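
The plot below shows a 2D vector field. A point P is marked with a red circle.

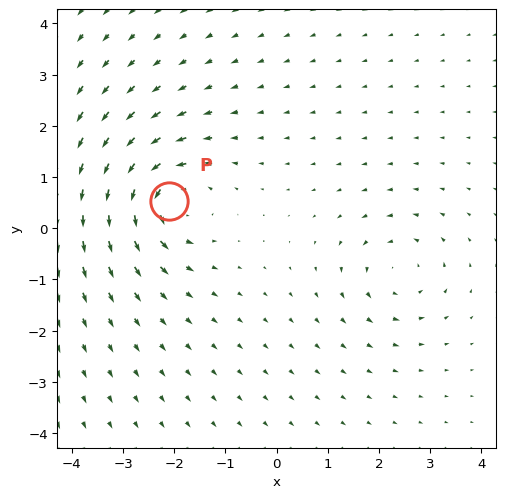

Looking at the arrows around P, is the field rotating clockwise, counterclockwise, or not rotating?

Near P at (-2.1, 0.5) the arrows circulate counterclockwise. The curl (z-component) there is about +6; positive curl means counterclockwise rotation.

counterclockwise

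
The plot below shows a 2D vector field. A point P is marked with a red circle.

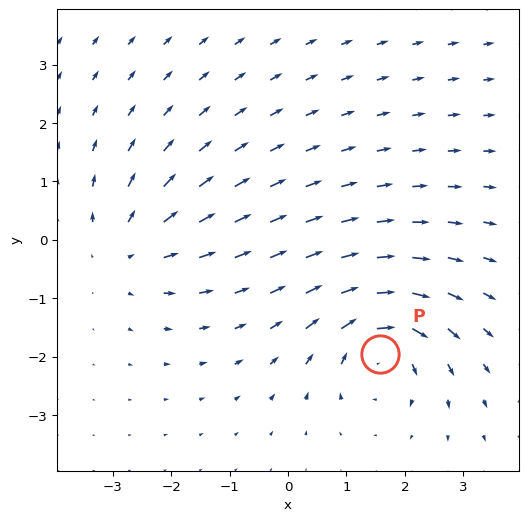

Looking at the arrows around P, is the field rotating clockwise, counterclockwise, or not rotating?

Near P at (1.6, -2.0) the arrows circulate clockwise. The curl (z-component) there is about -6; negative curl means clockwise rotation.

clockwise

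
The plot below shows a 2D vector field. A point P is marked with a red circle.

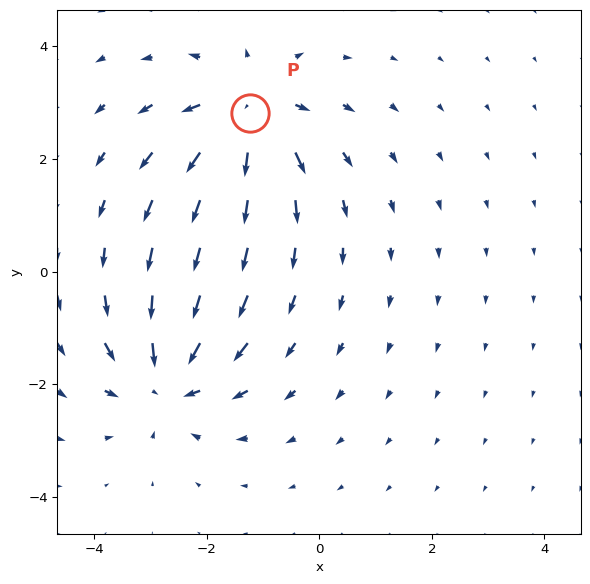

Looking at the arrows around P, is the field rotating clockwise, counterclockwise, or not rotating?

Near P at (-1.2, 2.8) the arrows show no circulation. The curl there is ≈0.

not rotating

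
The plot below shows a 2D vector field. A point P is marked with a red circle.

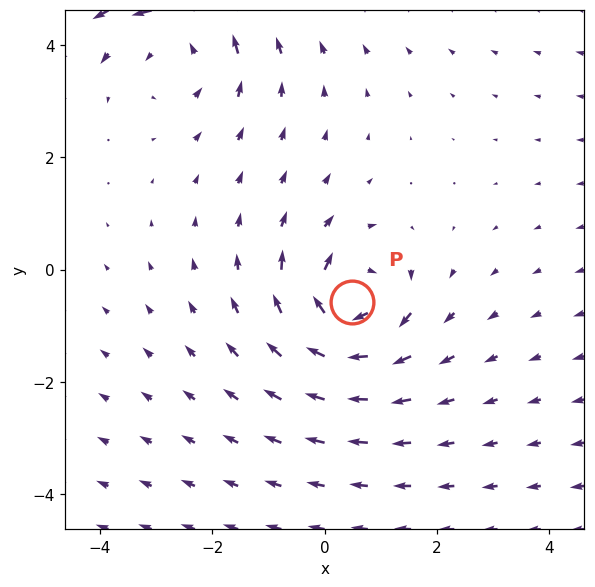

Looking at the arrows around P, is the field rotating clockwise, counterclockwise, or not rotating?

Near P at (0.5, -0.6) the arrows circulate clockwise. The curl (z-component) there is about -4; negative curl means clockwise rotation.

clockwise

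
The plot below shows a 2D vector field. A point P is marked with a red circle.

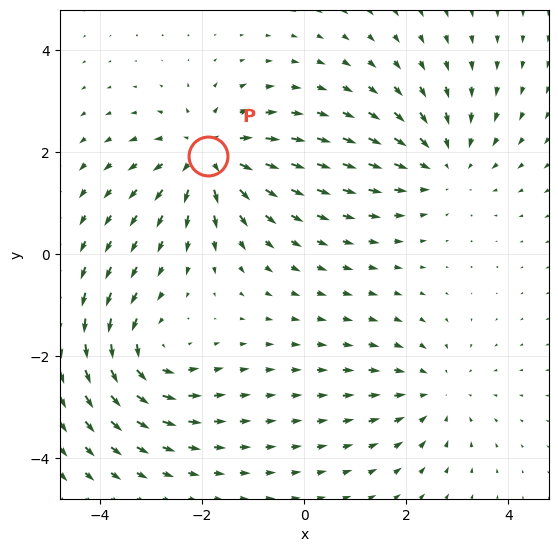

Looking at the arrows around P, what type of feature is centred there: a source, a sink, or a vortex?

At P (-1.9, 1.9) the arrows spread outward. Divergence about +5, curl ≈0 — positive divergence with near-zero curl is a source.

source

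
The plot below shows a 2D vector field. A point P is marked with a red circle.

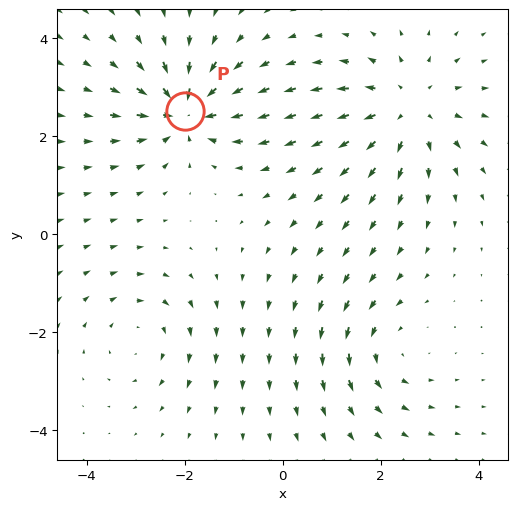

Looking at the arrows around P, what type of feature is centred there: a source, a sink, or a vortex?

sink

At P (-2.0, 2.5) the arrows converge inward. Divergence about -4, curl ≈0 — negative divergence with near-zero curl is a sink.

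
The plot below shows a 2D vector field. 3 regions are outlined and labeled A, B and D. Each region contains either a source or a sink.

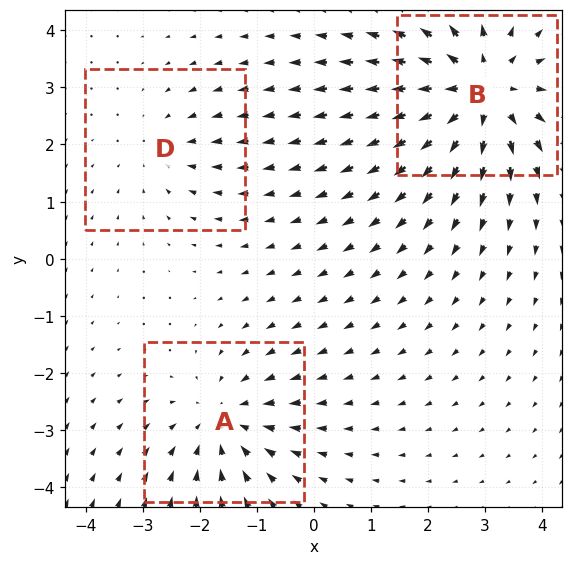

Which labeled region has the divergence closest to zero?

D

Divergence at each region's feature centre — A: about -3, B: about +4, D: about -2. Region D is closest to zero.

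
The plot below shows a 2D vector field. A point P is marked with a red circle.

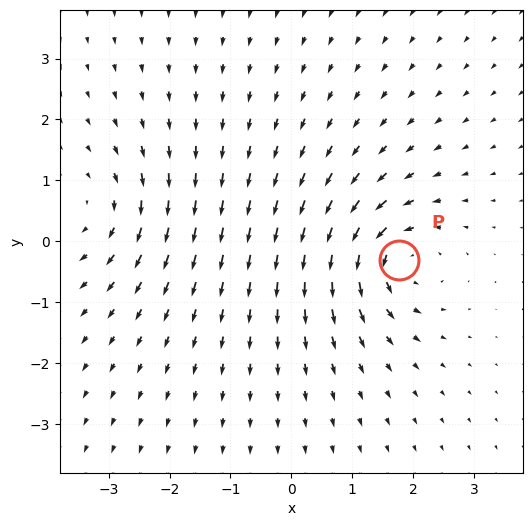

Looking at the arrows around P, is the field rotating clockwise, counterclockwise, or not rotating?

Near P at (1.8, -0.3) the arrows circulate counterclockwise. The curl (z-component) there is about +5; positive curl means counterclockwise rotation.

counterclockwise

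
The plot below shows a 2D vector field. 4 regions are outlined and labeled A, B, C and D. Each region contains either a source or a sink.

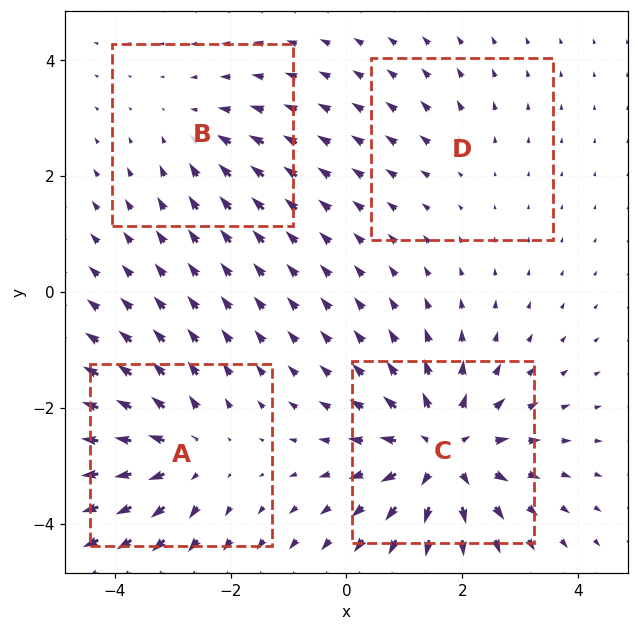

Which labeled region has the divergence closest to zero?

Divergence at each region's feature centre — A: about +5, B: about -3, C: about +7, D: about +2. Region D is closest to zero.

D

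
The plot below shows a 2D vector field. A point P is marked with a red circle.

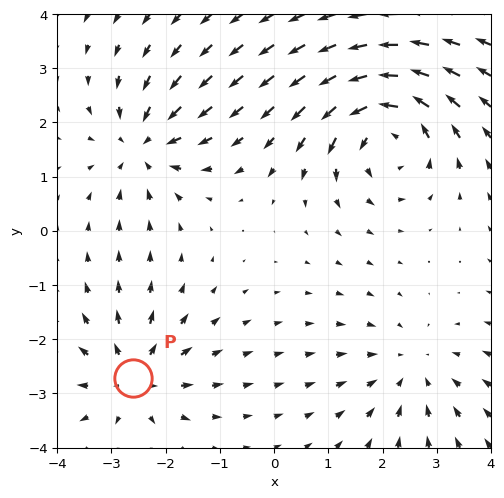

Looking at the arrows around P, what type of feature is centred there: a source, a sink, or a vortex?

At P (-2.6, -2.7) the arrows spread outward. Divergence about +4, curl ≈0 — positive divergence with near-zero curl is a source.

source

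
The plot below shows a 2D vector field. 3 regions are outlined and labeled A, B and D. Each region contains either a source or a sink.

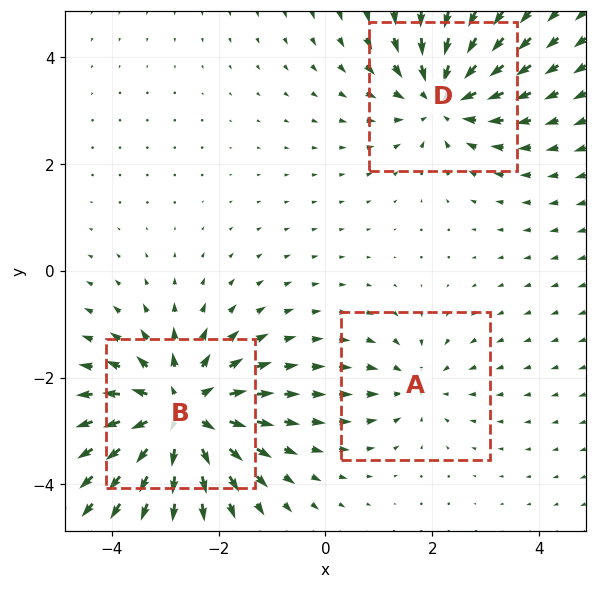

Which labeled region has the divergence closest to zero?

A

Divergence at each region's feature centre — A: about -2, B: about +5, D: about -4. Region A is closest to zero.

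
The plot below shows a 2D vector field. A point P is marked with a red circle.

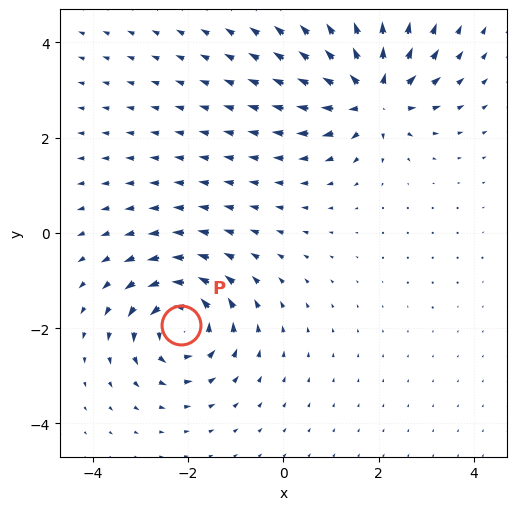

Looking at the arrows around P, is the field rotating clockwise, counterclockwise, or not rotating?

Near P at (-2.1, -1.9) the arrows circulate counterclockwise. The curl (z-component) there is about +5; positive curl means counterclockwise rotation.

counterclockwise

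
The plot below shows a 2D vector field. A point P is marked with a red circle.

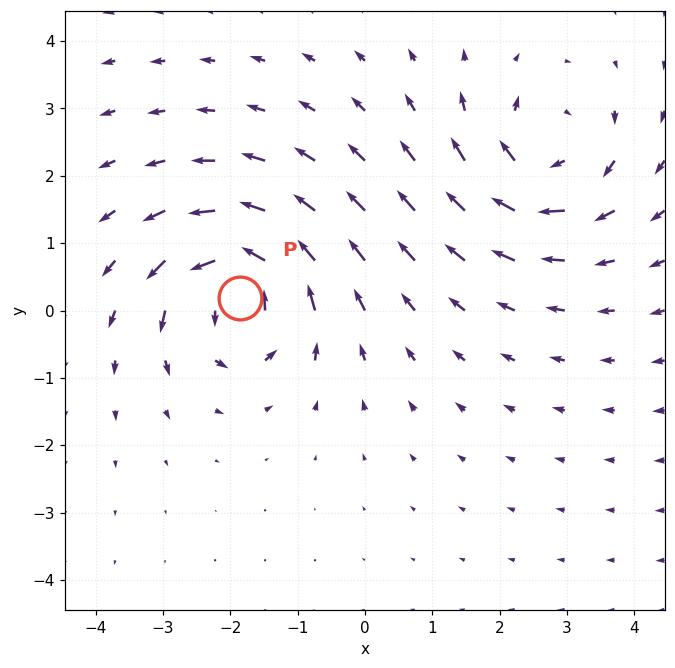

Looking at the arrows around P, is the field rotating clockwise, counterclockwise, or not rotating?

Near P at (-1.9, 0.2) the arrows circulate counterclockwise. The curl (z-component) there is about +7; positive curl means counterclockwise rotation.

counterclockwise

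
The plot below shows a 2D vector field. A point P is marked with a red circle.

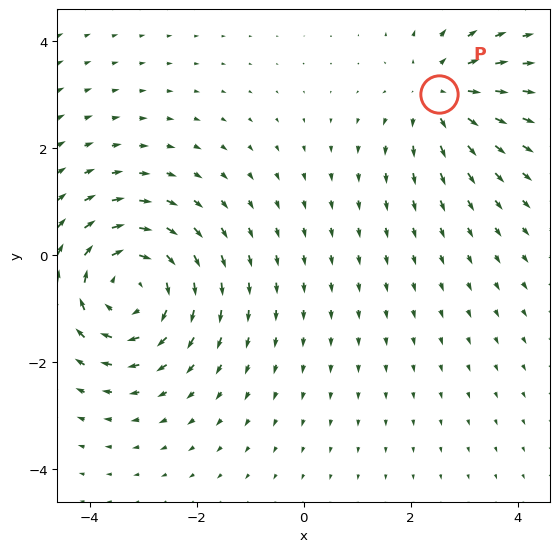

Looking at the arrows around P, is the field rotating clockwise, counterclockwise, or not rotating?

Near P at (2.5, 3.0) the arrows show no circulation. The curl there is ≈0.

not rotating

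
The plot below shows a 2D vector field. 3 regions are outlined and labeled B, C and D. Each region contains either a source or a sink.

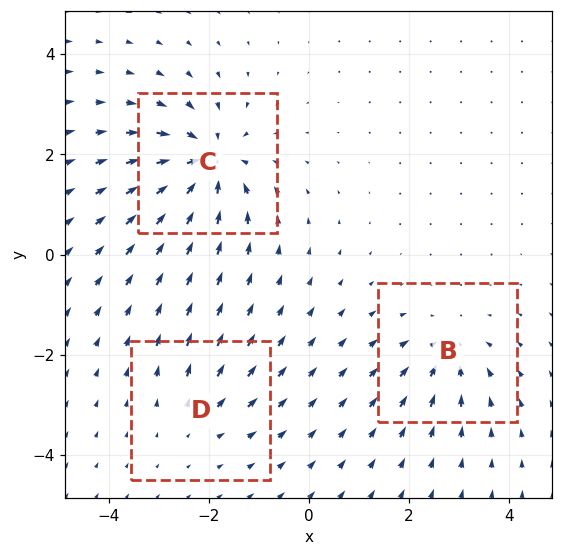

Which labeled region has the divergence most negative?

C

Divergence at each region's feature centre — B: about -4, C: about -6, D: about +2. Region C is most negative.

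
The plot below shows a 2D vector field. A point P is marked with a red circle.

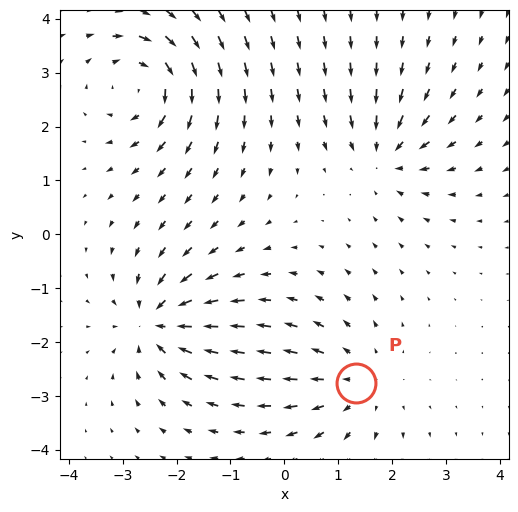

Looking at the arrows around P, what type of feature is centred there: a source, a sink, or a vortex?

At P (1.3, -2.8) the arrows spread outward. Divergence about +3, curl ≈0 — positive divergence with near-zero curl is a source.

source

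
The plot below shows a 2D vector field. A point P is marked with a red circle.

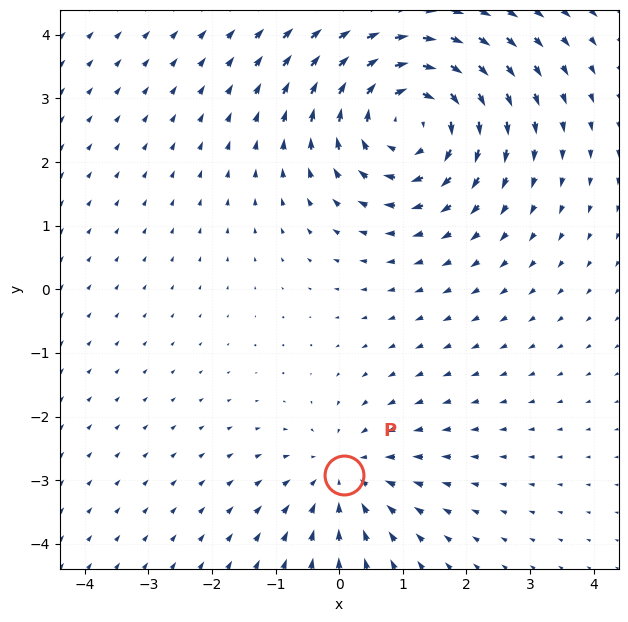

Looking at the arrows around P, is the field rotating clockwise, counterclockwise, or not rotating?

not rotating

Near P at (0.1, -2.9) the arrows show no circulation. The curl there is ≈0.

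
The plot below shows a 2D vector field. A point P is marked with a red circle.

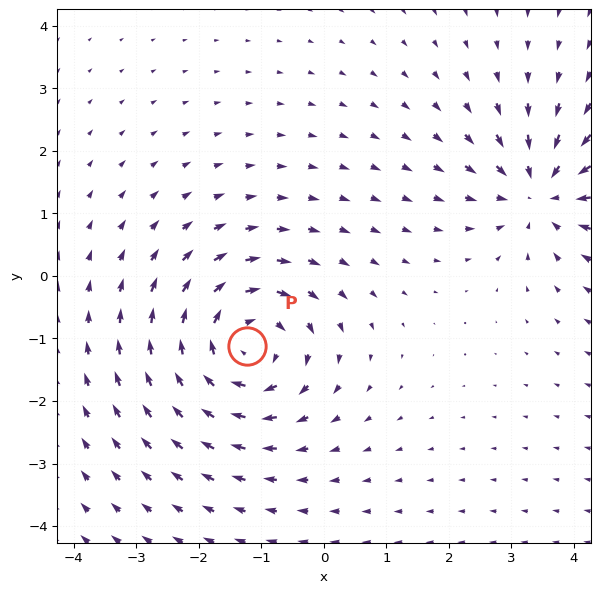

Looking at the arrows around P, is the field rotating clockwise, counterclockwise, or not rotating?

Near P at (-1.2, -1.1) the arrows circulate clockwise. The curl (z-component) there is about -4; negative curl means clockwise rotation.

clockwise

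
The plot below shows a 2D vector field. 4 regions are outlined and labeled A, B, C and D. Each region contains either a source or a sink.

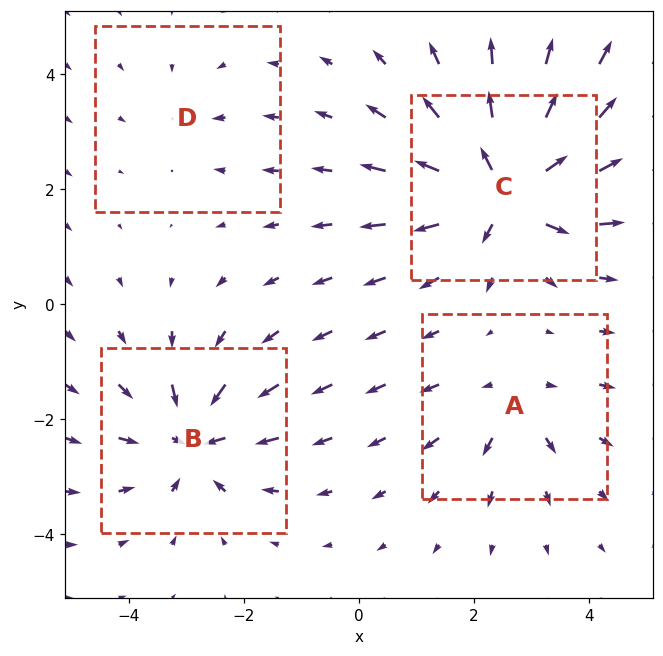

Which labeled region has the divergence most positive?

Divergence at each region's feature centre — A: about +4, B: about -6, C: about +8, D: about -2. Region C is most positive.

C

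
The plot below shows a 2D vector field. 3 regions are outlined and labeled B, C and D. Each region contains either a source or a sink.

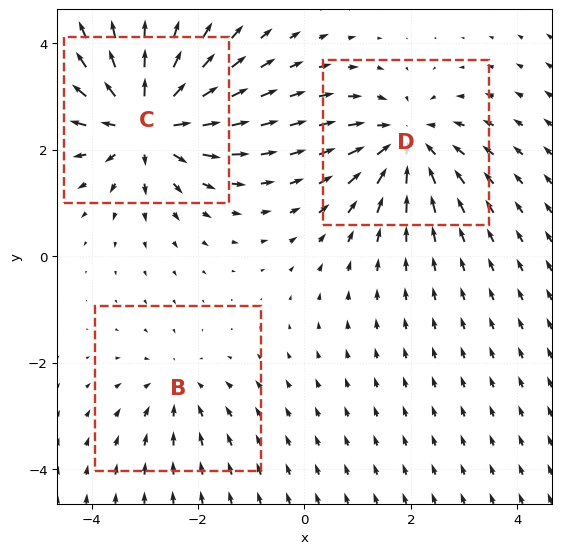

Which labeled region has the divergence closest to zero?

Divergence at each region's feature centre — B: about -2, C: about +5, D: about -4. Region B is closest to zero.

B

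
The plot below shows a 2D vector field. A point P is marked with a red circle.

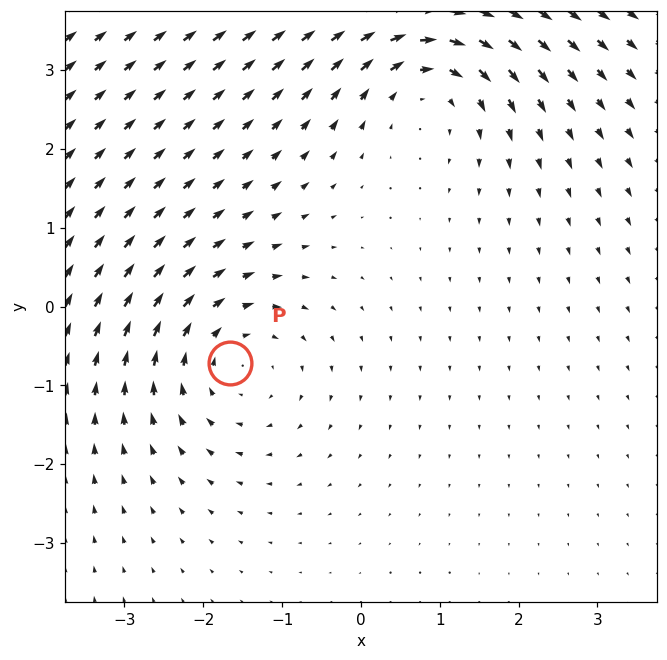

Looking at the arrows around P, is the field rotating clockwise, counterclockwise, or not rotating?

clockwise

Near P at (-1.7, -0.7) the arrows circulate clockwise. The curl (z-component) there is about -2; negative curl means clockwise rotation.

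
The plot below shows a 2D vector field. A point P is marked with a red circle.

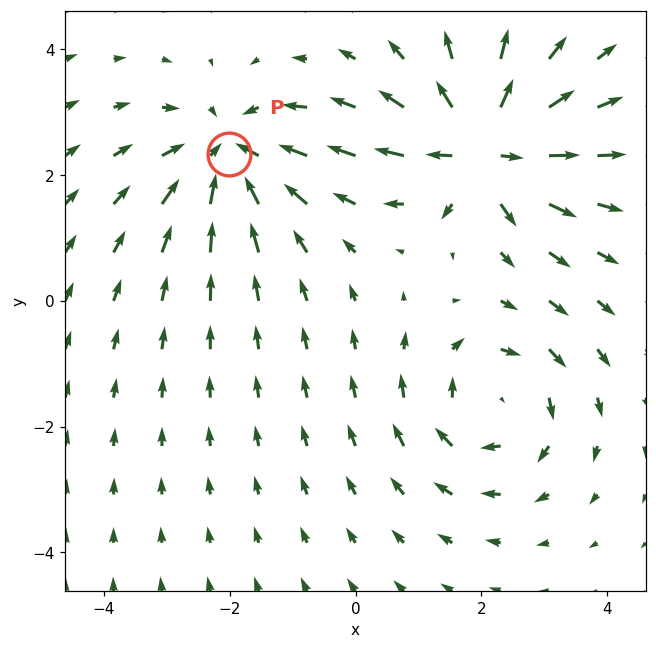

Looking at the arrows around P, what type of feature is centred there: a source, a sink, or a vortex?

At P (-2.0, 2.3) the arrows converge inward. Divergence about -4, curl ≈0 — negative divergence with near-zero curl is a sink.

sink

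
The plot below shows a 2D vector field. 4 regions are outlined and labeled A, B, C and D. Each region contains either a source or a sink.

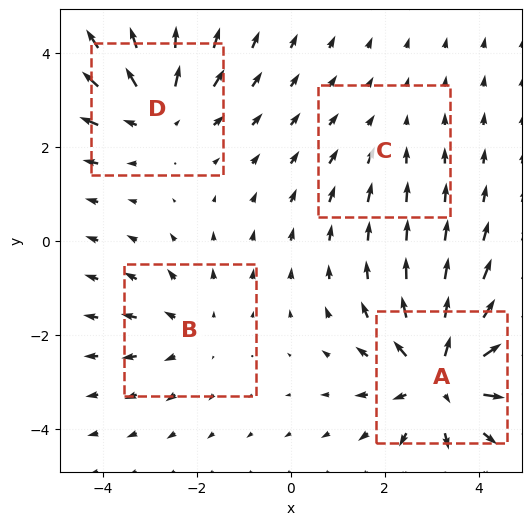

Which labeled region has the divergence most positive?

A

Divergence at each region's feature centre — A: about +6, B: about +3, C: about -2, D: about +4. Region A is most positive.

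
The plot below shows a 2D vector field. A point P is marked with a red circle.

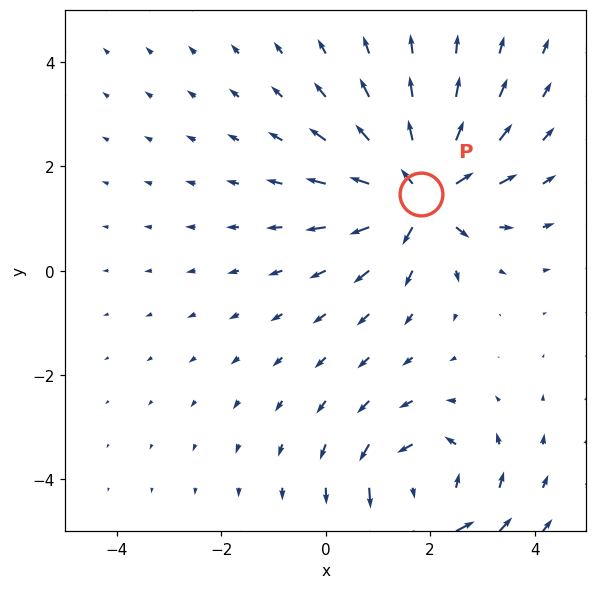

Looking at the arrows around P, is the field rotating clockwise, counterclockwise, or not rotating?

Near P at (1.8, 1.5) the arrows show no circulation. The curl there is ≈0.

not rotating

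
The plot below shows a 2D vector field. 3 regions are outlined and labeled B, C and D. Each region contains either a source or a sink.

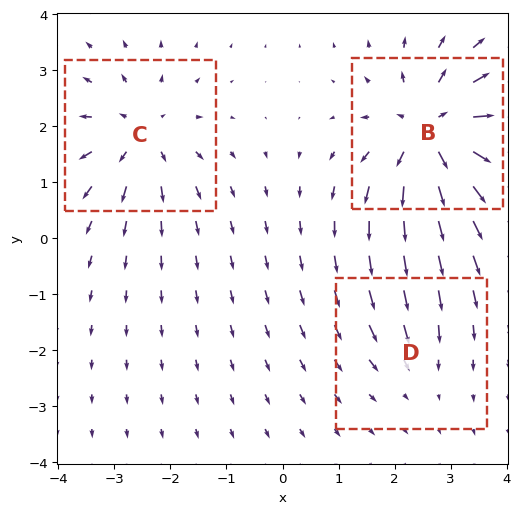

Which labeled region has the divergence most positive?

Divergence at each region's feature centre — B: about +6, C: about +4, D: about -2. Region B is most positive.

B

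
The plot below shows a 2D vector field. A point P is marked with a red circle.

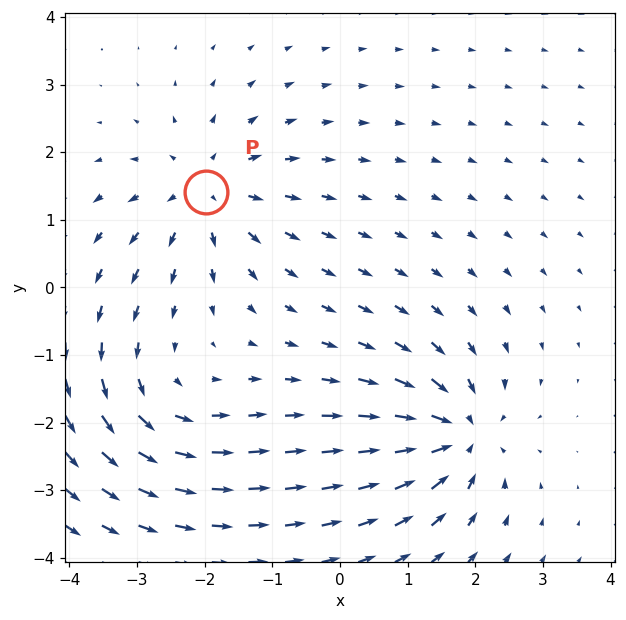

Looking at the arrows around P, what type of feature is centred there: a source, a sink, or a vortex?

source

At P (-2.0, 1.4) the arrows spread outward. Divergence about +5, curl ≈0 — positive divergence with near-zero curl is a source.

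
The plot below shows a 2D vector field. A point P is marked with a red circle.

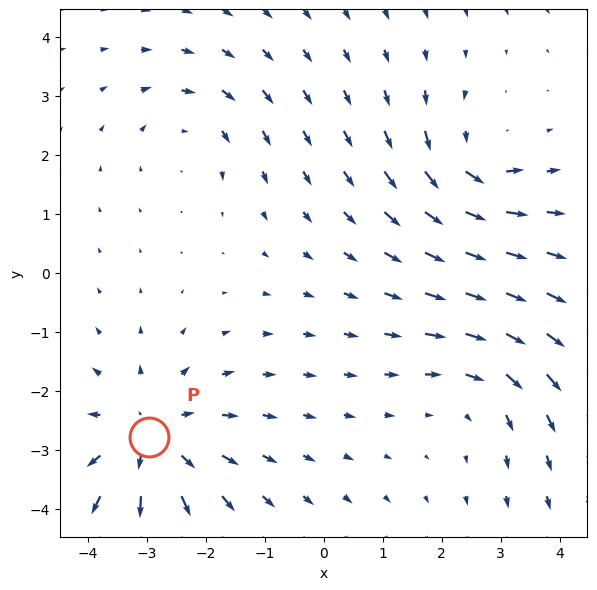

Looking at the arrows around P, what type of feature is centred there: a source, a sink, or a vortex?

At P (-3.0, -2.8) the arrows spread outward. Divergence about +4, curl ≈0 — positive divergence with near-zero curl is a source.

source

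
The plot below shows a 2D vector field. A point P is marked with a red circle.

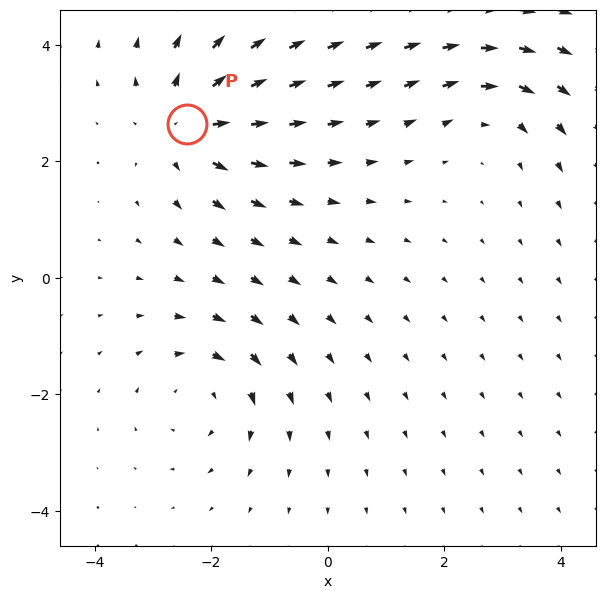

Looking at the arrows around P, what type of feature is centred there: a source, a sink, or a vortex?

source

At P (-2.4, 2.6) the arrows spread outward. Divergence about +4, curl ≈0 — positive divergence with near-zero curl is a source.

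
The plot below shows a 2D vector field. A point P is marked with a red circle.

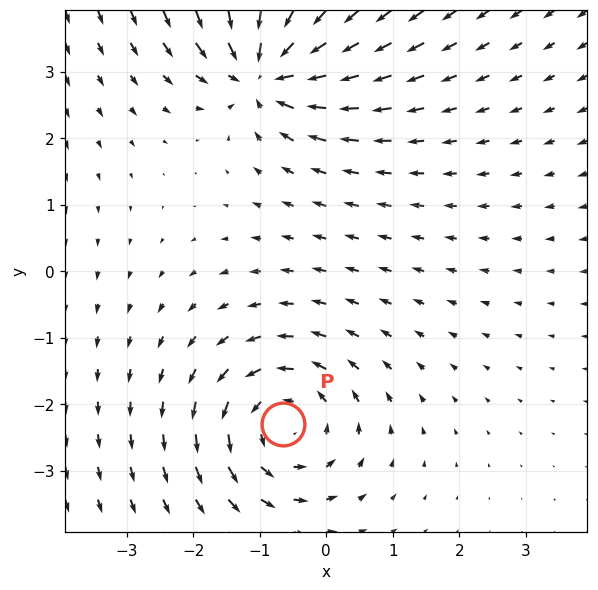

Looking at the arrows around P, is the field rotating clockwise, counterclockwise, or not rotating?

Near P at (-0.7, -2.3) the arrows circulate counterclockwise. The curl (z-component) there is about +3; positive curl means counterclockwise rotation.

counterclockwise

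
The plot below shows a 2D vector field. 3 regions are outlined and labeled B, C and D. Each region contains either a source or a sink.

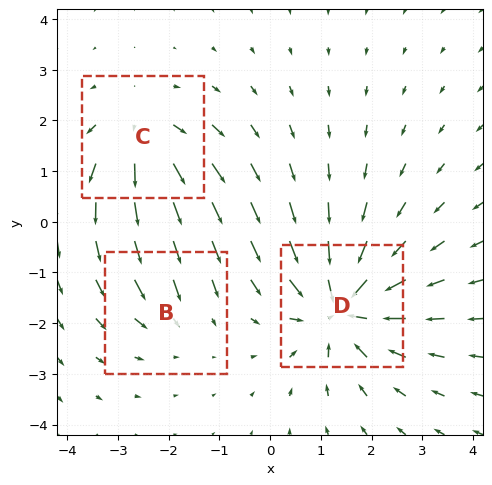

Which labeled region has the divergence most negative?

D

Divergence at each region's feature centre — B: about -2, C: about +4, D: about -5. Region D is most negative.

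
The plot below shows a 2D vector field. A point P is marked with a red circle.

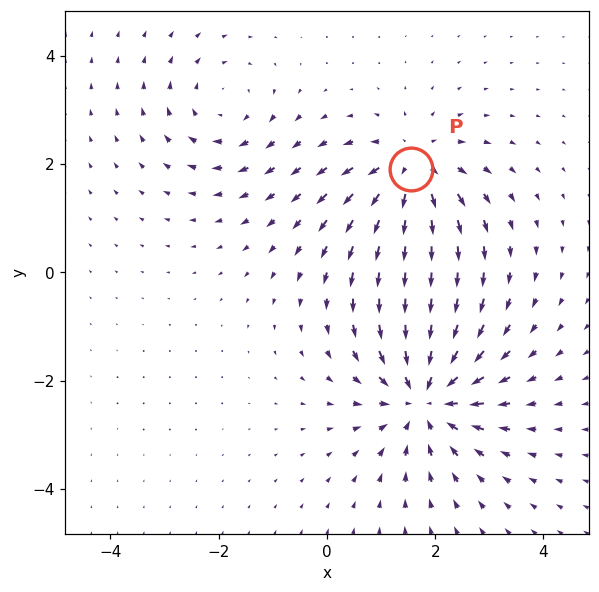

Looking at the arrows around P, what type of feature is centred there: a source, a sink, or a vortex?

At P (1.6, 1.9) the arrows spread outward. Divergence about +5, curl ≈0 — positive divergence with near-zero curl is a source.

source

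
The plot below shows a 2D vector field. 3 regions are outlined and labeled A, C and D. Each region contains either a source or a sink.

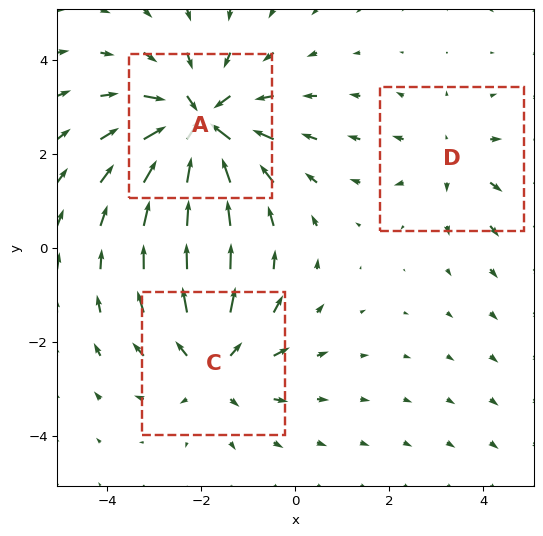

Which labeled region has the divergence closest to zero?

D

Divergence at each region's feature centre — A: about -5, C: about +3, D: about +2. Region D is closest to zero.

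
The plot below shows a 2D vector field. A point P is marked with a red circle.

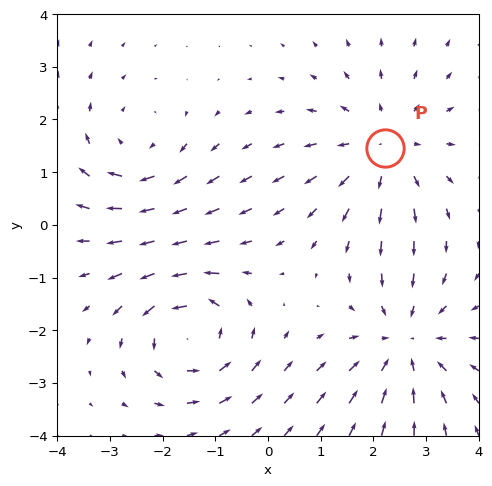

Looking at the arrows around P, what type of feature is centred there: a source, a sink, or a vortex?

At P (2.2, 1.5) the arrows spread outward. Divergence about +3, curl ≈0 — positive divergence with near-zero curl is a source.

source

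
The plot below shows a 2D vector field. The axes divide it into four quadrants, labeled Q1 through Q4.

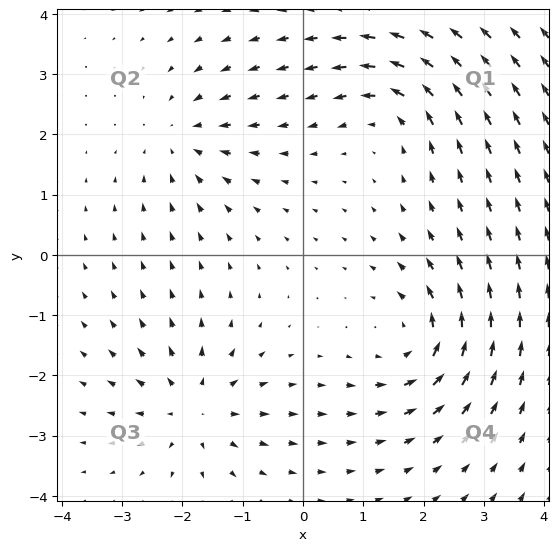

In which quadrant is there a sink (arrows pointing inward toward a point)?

Q2

The sink sits at approximately (-2.0, 1.9), which lies in quadrant Q2. The divergence there is about -3, negative as expected for a sink.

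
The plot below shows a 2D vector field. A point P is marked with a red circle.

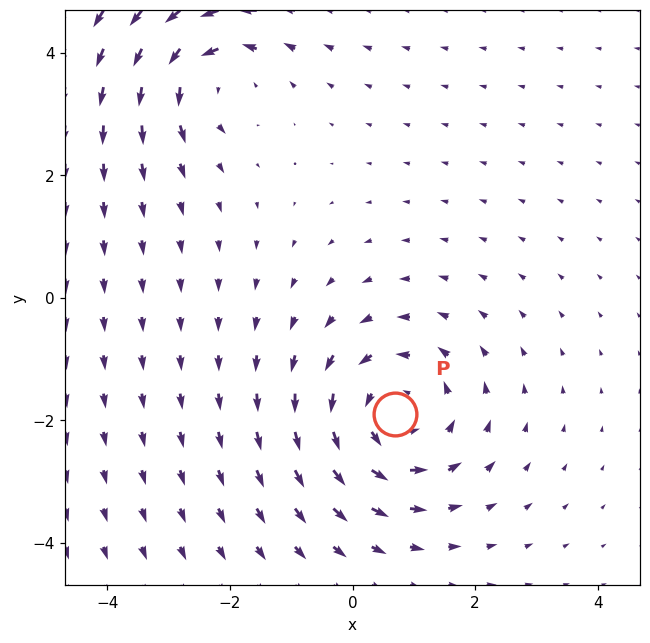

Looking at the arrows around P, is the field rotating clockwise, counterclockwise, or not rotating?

Near P at (0.7, -1.9) the arrows circulate counterclockwise. The curl (z-component) there is about +4; positive curl means counterclockwise rotation.

counterclockwise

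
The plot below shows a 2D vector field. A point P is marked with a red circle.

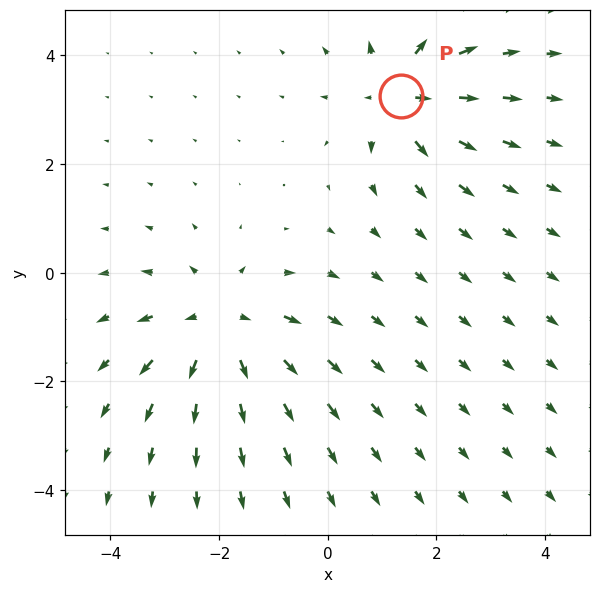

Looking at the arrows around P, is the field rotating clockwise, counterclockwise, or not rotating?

Near P at (1.4, 3.2) the arrows show no circulation. The curl there is ≈0.

not rotating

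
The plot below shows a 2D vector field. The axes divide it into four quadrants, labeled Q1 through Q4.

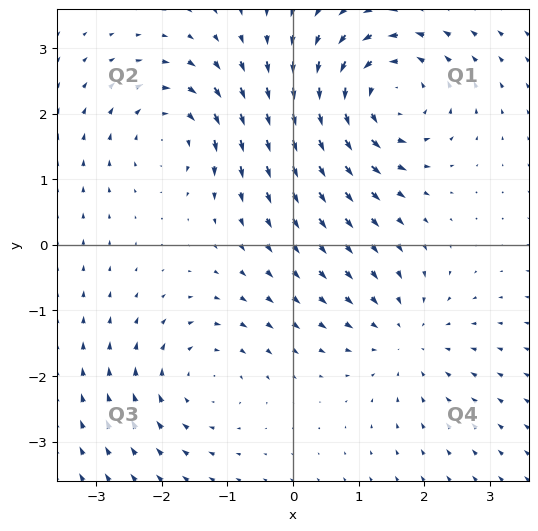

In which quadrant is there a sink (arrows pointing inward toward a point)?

Q4

The sink sits at approximately (1.7, -1.4), which lies in quadrant Q4. The divergence there is about -3, negative as expected for a sink.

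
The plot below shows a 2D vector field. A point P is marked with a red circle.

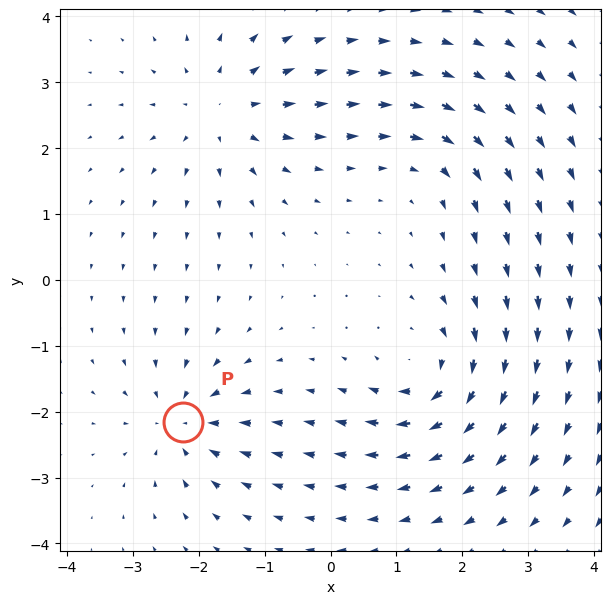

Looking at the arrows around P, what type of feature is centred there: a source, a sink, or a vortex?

sink

At P (-2.2, -2.2) the arrows converge inward. Divergence about -5, curl ≈0 — negative divergence with near-zero curl is a sink.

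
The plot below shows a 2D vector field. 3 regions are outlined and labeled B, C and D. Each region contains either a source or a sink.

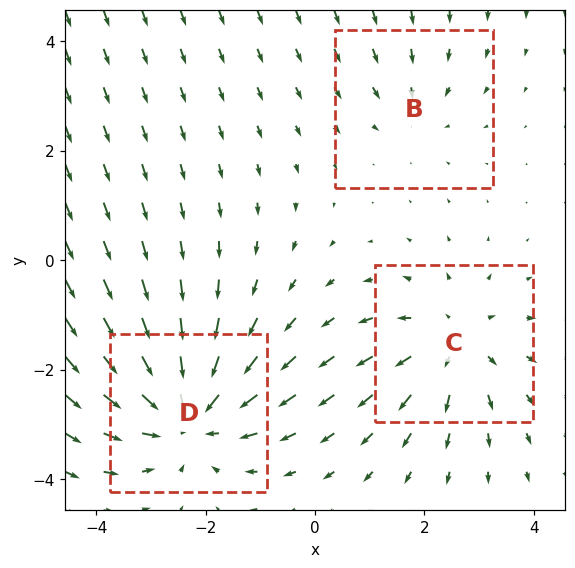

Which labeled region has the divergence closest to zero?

B

Divergence at each region's feature centre — B: about -2, C: about +3, D: about -4. Region B is closest to zero.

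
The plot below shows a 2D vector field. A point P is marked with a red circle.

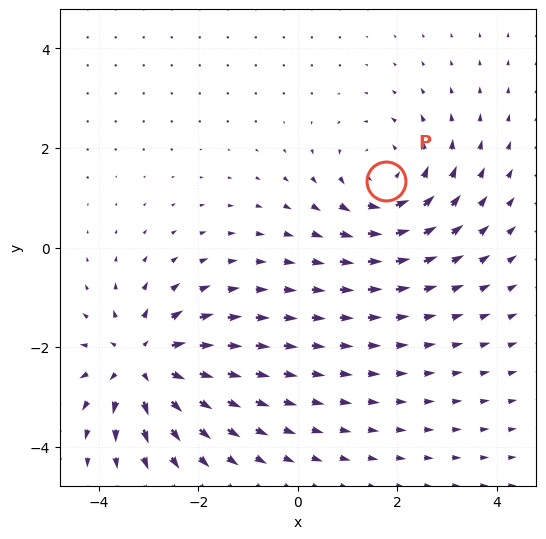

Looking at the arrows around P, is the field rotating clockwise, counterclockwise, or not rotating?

counterclockwise

Near P at (1.8, 1.3) the arrows circulate counterclockwise. The curl (z-component) there is about +4; positive curl means counterclockwise rotation.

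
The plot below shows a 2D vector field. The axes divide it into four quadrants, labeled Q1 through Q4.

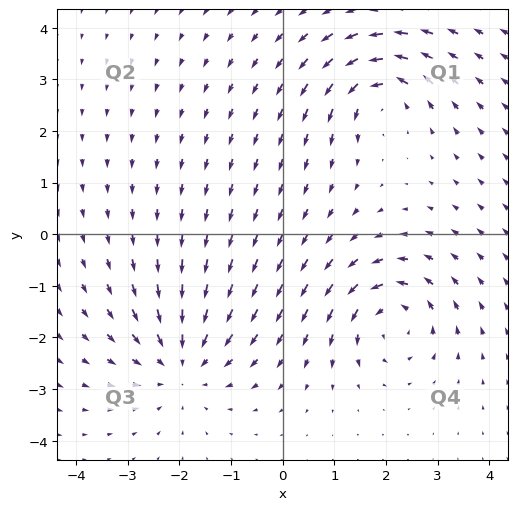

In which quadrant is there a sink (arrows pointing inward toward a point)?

The sink sits at approximately (-2.0, -2.5), which lies in quadrant Q3. The divergence there is about -4, negative as expected for a sink.

Q3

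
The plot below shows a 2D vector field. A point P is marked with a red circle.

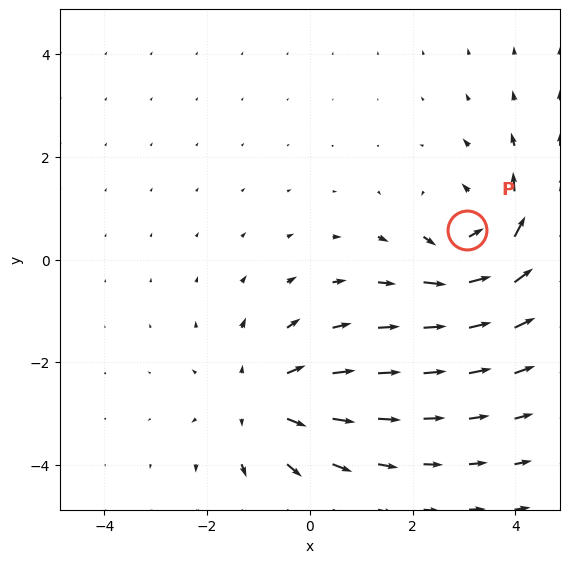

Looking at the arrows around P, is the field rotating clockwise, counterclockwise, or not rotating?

Near P at (3.1, 0.6) the arrows circulate counterclockwise. The curl (z-component) there is about +5; positive curl means counterclockwise rotation.

counterclockwise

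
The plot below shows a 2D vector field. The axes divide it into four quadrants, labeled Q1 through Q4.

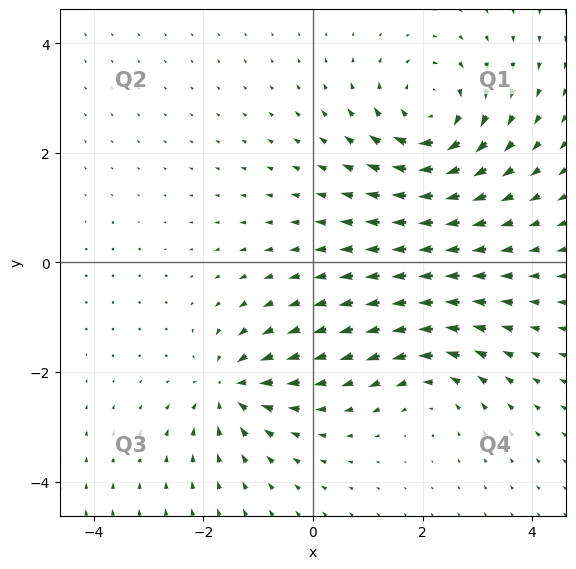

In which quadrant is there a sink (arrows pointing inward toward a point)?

Q3

The sink sits at approximately (-1.5, -2.3), which lies in quadrant Q3. The divergence there is about -5, negative as expected for a sink.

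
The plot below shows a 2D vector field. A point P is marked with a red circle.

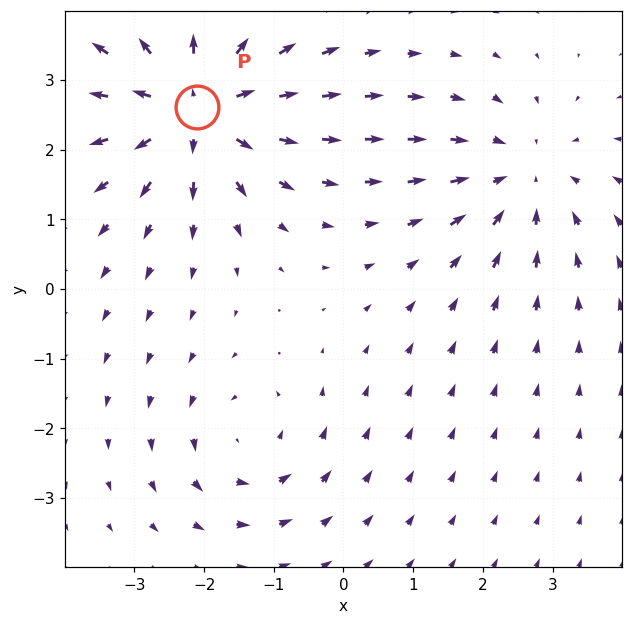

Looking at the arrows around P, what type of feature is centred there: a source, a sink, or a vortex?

source

At P (-2.1, 2.6) the arrows spread outward. Divergence about +5, curl ≈0 — positive divergence with near-zero curl is a source.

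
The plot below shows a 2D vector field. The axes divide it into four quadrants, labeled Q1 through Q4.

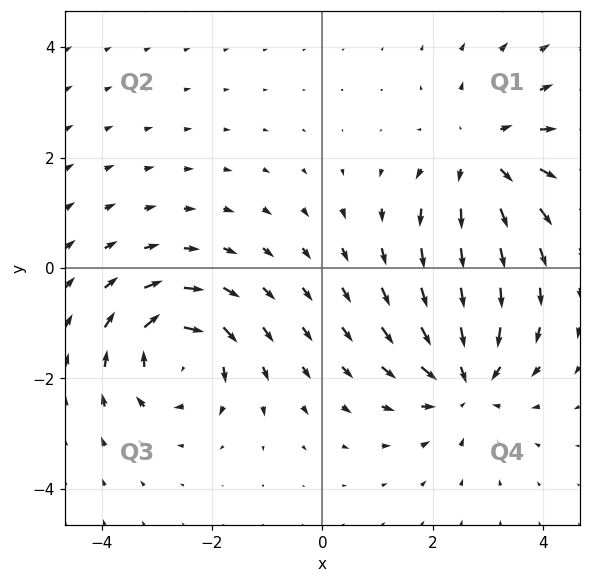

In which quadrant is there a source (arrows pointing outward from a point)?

Q1

The source sits at approximately (2.9, 2.0), which lies in quadrant Q1. The divergence there is about +3, positive as expected for a source.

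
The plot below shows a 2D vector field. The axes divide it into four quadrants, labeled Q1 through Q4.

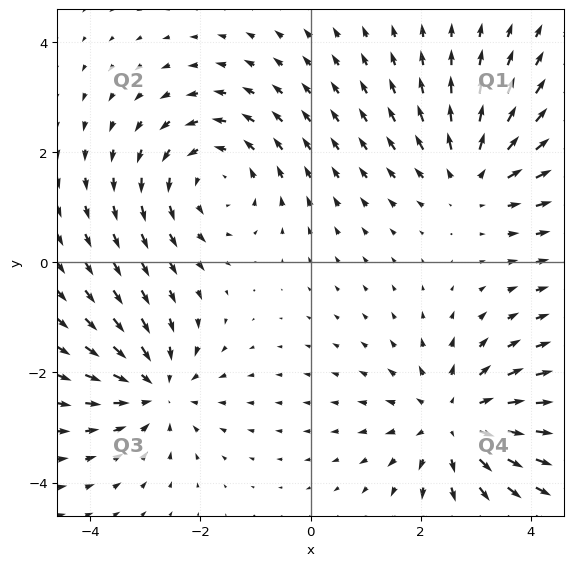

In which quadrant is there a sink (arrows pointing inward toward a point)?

Q3

The sink sits at approximately (-2.8, -2.3), which lies in quadrant Q3. The divergence there is about -3, negative as expected for a sink.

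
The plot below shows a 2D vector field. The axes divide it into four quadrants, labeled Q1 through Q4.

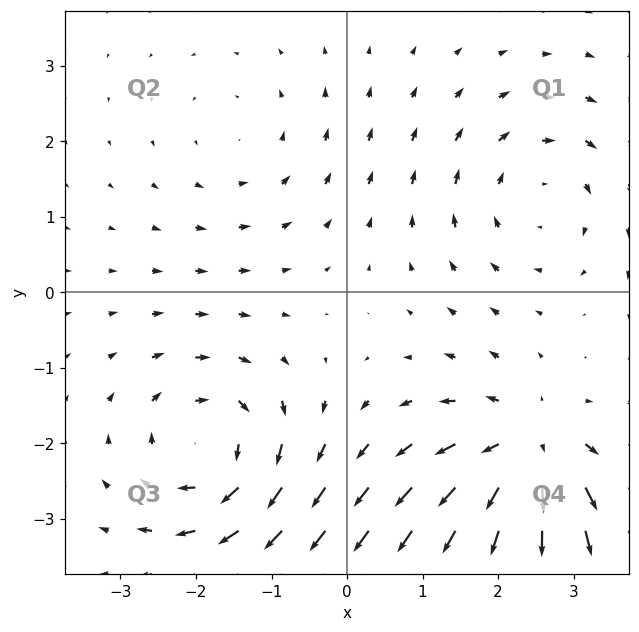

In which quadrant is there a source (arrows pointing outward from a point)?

Q4

The source sits at approximately (2.4, -2.1), which lies in quadrant Q4. The divergence there is about +6, positive as expected for a source.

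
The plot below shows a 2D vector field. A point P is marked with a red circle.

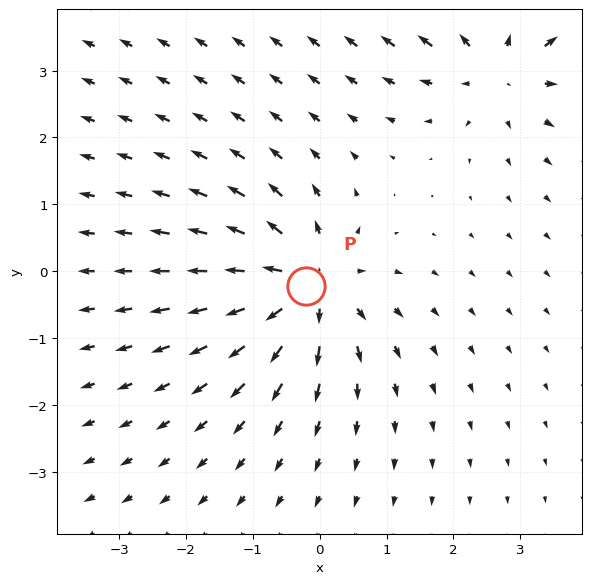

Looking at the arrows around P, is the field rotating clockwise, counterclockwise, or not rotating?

not rotating

Near P at (-0.2, -0.2) the arrows show no circulation. The curl there is ≈0.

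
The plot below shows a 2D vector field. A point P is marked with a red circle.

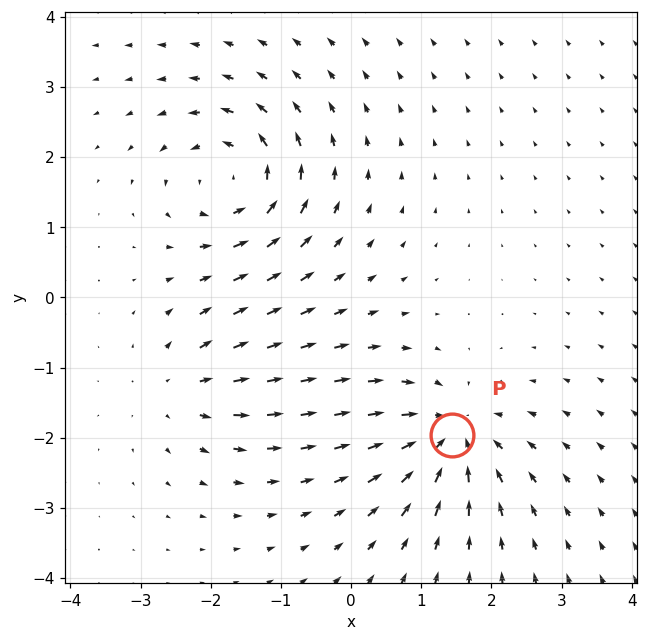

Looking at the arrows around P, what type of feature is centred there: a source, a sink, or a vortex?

sink

At P (1.4, -2.0) the arrows converge inward. Divergence about -6, curl ≈0 — negative divergence with near-zero curl is a sink.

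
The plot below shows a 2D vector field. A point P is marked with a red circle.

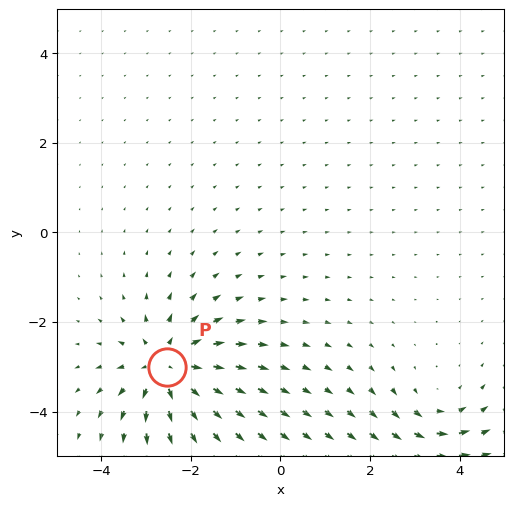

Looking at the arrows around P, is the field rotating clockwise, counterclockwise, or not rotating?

not rotating

Near P at (-2.5, -3.0) the arrows show no circulation. The curl there is ≈0.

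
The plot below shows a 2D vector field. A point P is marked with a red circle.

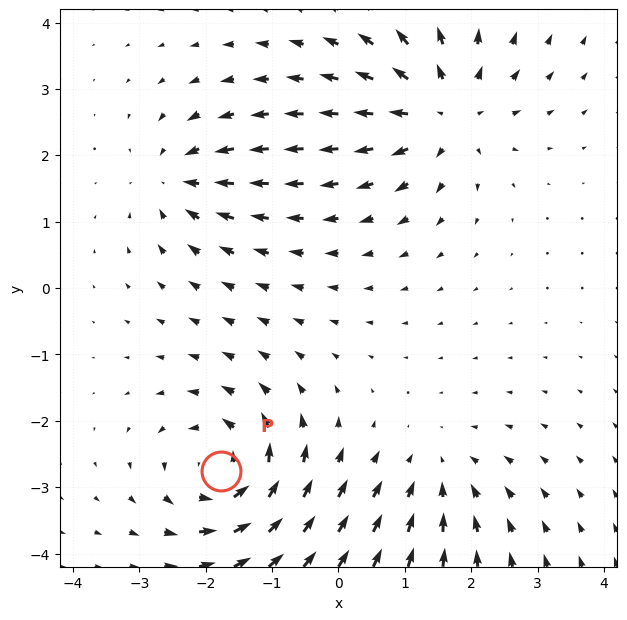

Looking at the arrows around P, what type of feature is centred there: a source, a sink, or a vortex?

At P (-1.8, -2.8) the arrows circulate counterclockwise. Divergence ≈0, curl about +5 — near-zero divergence with nonzero curl is a vortex.

vortex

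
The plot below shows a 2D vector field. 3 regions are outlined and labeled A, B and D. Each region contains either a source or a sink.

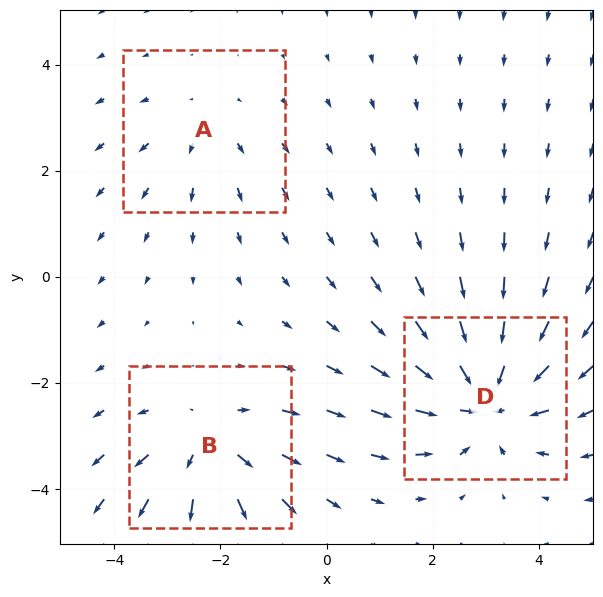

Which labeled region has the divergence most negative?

D

Divergence at each region's feature centre — A: about +2, B: about +3, D: about -4. Region D is most negative.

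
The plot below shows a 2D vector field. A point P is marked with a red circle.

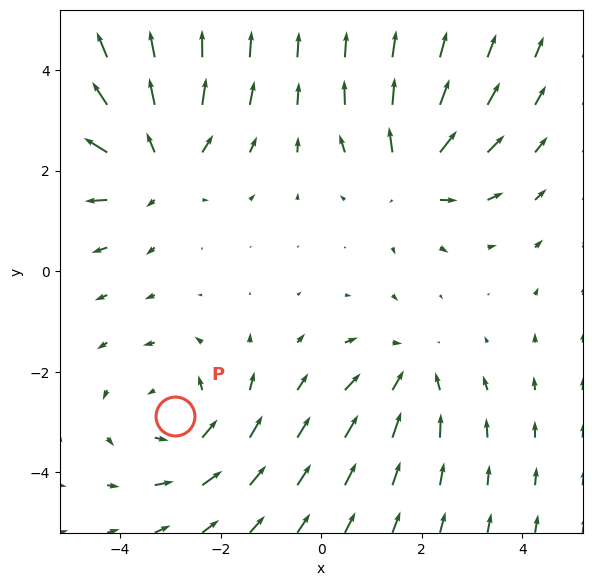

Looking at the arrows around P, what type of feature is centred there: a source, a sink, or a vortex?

vortex

At P (-2.9, -2.9) the arrows circulate counterclockwise. Divergence ≈0, curl about +3 — near-zero divergence with nonzero curl is a vortex.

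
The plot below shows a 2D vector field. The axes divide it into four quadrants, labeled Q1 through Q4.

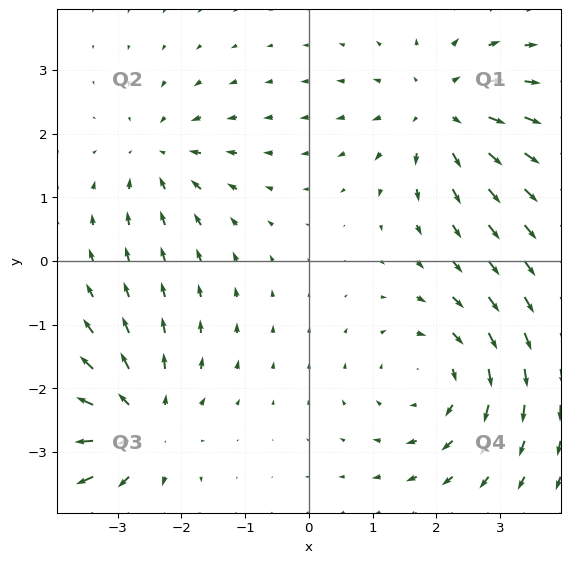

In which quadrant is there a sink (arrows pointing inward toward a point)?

The sink sits at approximately (-2.4, 1.7), which lies in quadrant Q2. The divergence there is about -4, negative as expected for a sink.

Q2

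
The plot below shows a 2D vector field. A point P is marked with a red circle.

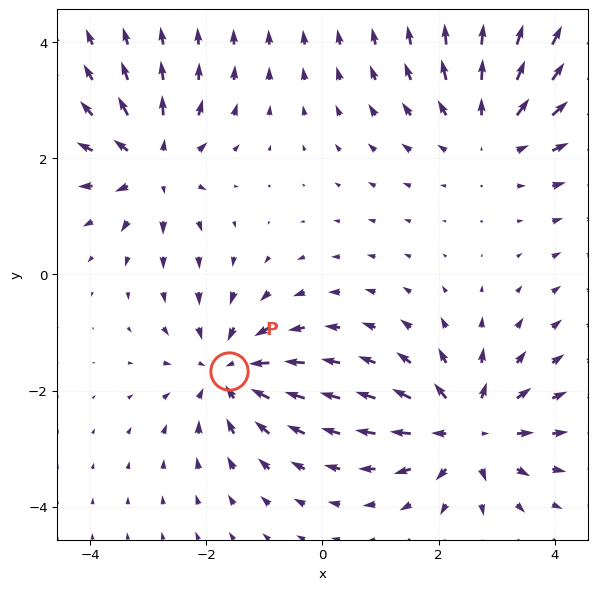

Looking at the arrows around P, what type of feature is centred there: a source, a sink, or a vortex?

At P (-1.6, -1.7) the arrows converge inward. Divergence about -4, curl ≈0 — negative divergence with near-zero curl is a sink.

sink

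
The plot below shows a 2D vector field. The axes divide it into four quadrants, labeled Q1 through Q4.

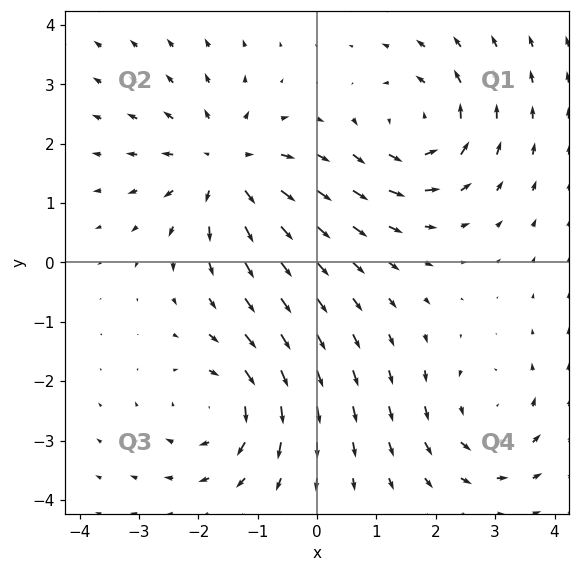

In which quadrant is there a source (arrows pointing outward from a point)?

Q2

The source sits at approximately (-1.5, 1.6), which lies in quadrant Q2. The divergence there is about +5, positive as expected for a source.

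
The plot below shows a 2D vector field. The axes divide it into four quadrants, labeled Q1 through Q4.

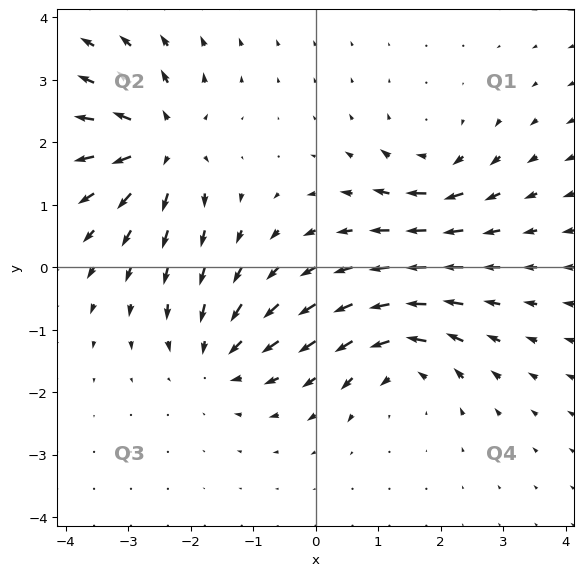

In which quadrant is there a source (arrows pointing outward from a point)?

The source sits at approximately (-2.5, 2.0), which lies in quadrant Q2. The divergence there is about +7, positive as expected for a source.

Q2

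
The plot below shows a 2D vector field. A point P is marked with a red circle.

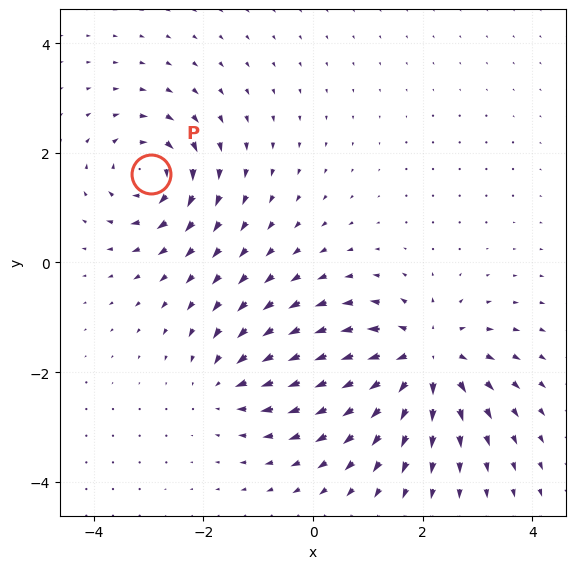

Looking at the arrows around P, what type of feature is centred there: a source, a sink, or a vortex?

vortex

At P (-3.0, 1.6) the arrows circulate clockwise. Divergence ≈0, curl about -5 — near-zero divergence with nonzero curl is a vortex.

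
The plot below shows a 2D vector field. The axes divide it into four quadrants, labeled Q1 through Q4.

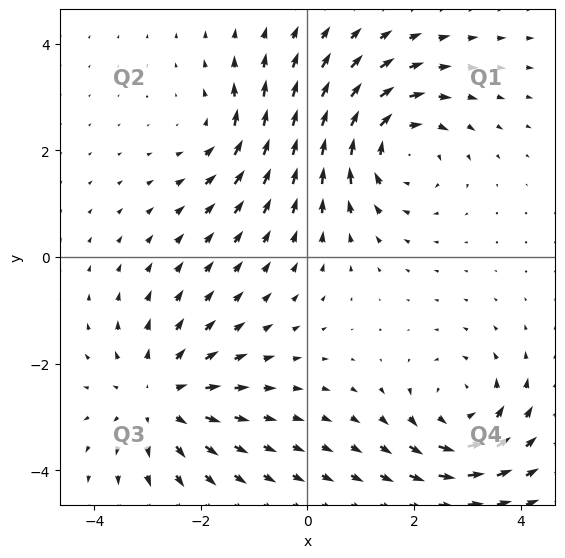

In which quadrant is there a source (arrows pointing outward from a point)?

The source sits at approximately (-2.8, -2.7), which lies in quadrant Q3. The divergence there is about +4, positive as expected for a source.

Q3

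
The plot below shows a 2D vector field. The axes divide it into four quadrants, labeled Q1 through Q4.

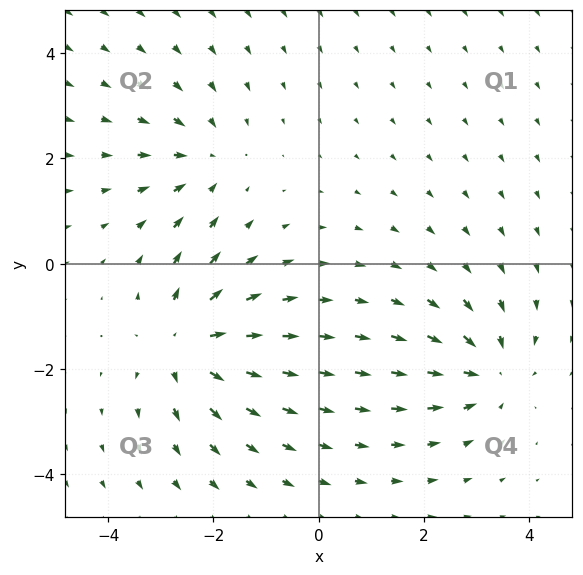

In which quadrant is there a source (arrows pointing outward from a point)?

The source sits at approximately (-2.5, -1.5), which lies in quadrant Q3. The divergence there is about +4, positive as expected for a source.

Q3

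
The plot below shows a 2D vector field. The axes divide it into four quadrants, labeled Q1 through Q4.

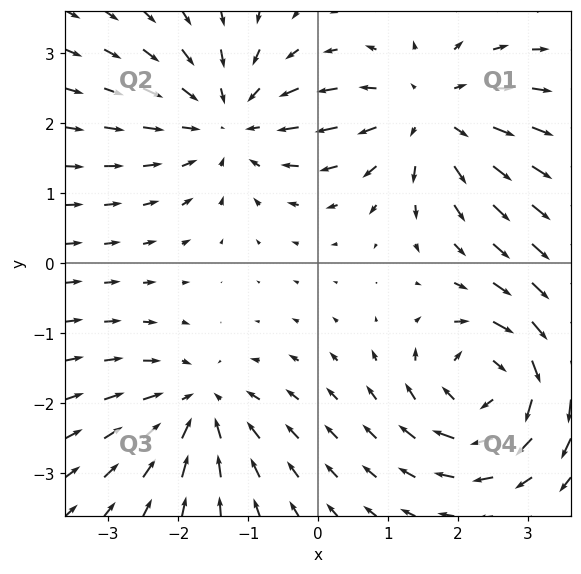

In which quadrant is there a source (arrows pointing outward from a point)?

The source sits at approximately (1.6, 2.1), which lies in quadrant Q1. The divergence there is about +4, positive as expected for a source.

Q1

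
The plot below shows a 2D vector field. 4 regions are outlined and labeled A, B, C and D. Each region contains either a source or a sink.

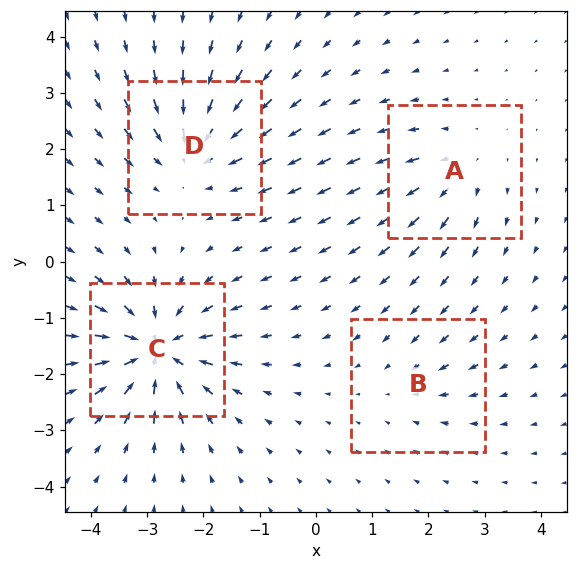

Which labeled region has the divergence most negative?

C

Divergence at each region's feature centre — A: about +4, B: about -3, C: about -9, D: about -6. Region C is most negative.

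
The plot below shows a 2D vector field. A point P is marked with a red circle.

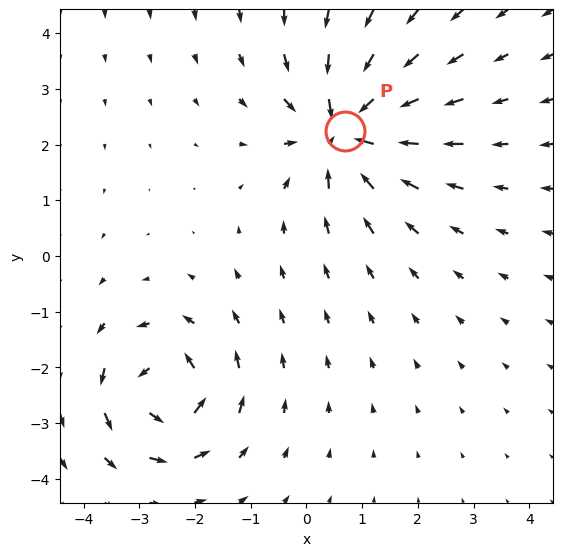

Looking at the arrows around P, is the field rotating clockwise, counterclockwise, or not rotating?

Near P at (0.7, 2.2) the arrows show no circulation. The curl there is ≈0.

not rotating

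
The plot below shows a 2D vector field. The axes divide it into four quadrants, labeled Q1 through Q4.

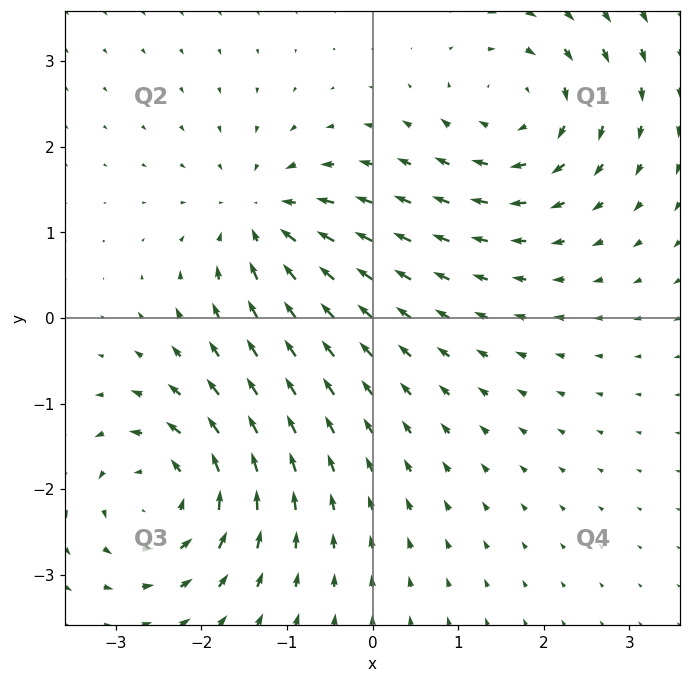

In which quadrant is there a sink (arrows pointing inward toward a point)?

Q2

The sink sits at approximately (-1.3, 1.2), which lies in quadrant Q2. The divergence there is about -4, negative as expected for a sink.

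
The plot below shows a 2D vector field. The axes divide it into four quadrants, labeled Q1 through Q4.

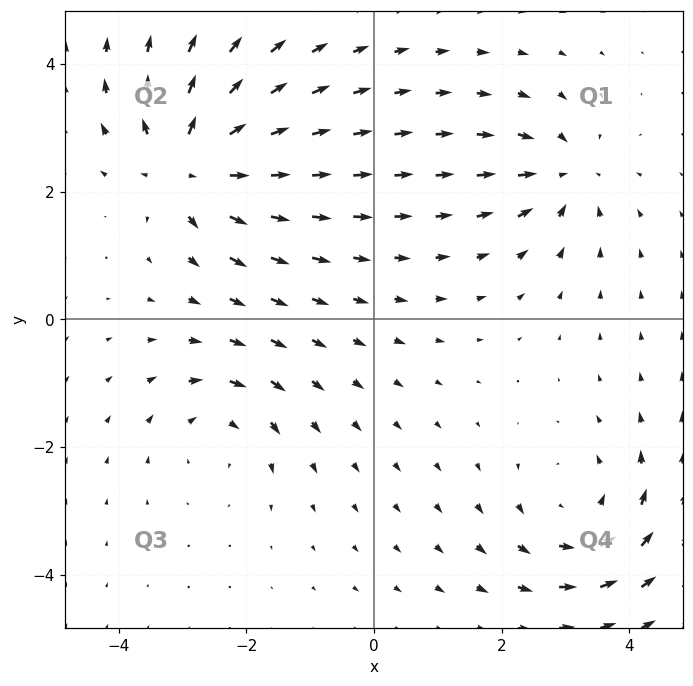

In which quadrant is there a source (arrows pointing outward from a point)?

Q2

The source sits at approximately (-2.9, 2.4), which lies in quadrant Q2. The divergence there is about +7, positive as expected for a source.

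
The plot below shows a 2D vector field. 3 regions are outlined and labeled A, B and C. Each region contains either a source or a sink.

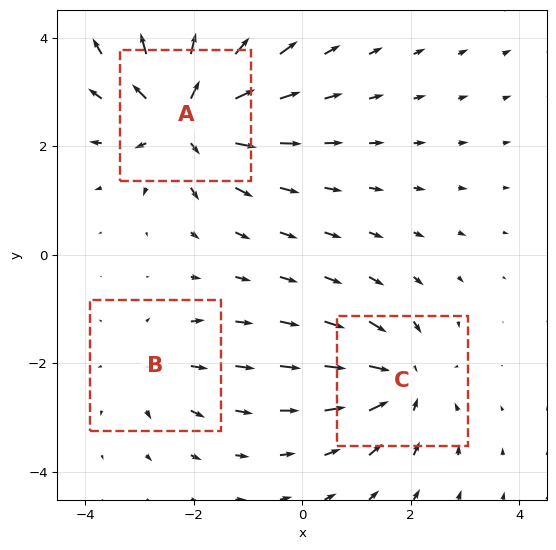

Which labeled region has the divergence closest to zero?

B

Divergence at each region's feature centre — A: about +5, B: about +2, C: about -4. Region B is closest to zero.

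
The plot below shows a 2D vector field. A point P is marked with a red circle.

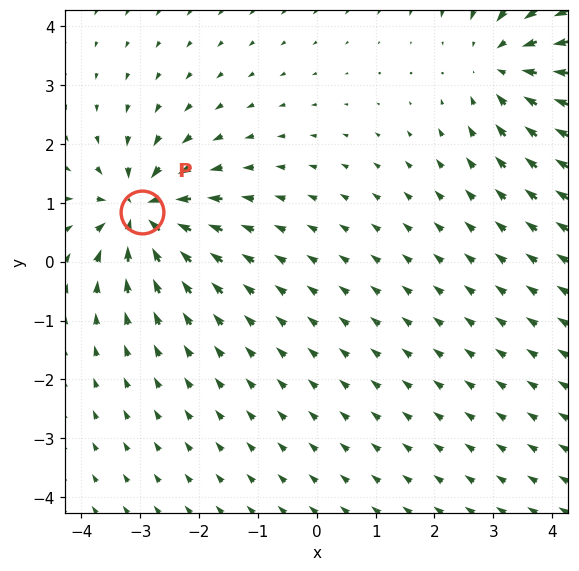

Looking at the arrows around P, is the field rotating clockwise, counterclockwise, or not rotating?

Near P at (-3.0, 0.9) the arrows show no circulation. The curl there is ≈0.

not rotating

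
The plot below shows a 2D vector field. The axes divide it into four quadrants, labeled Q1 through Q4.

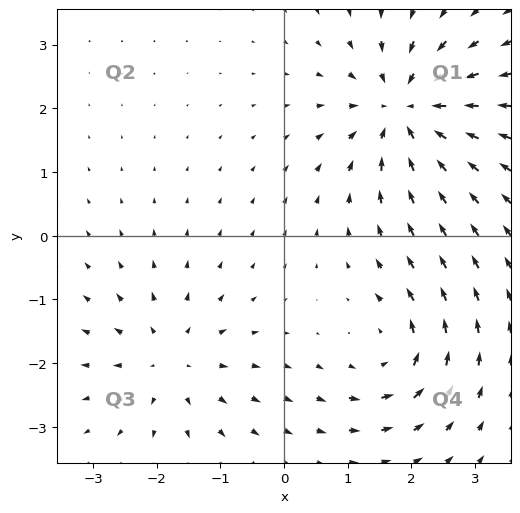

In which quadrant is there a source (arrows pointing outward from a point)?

Q3

The source sits at approximately (-1.8, -2.0), which lies in quadrant Q3. The divergence there is about +3, positive as expected for a source.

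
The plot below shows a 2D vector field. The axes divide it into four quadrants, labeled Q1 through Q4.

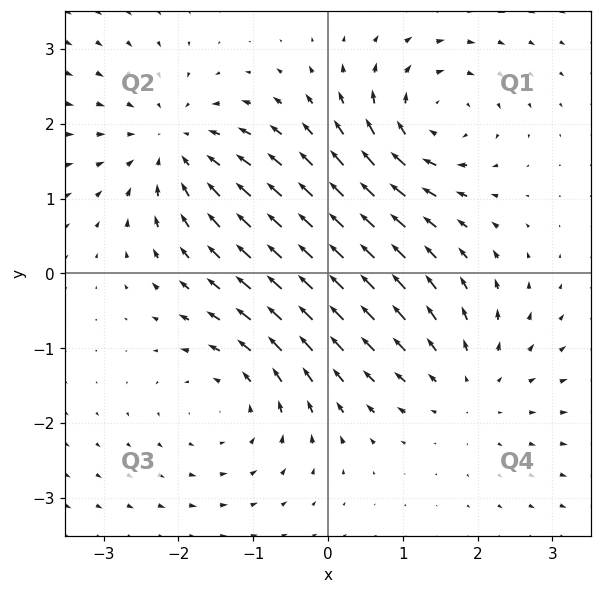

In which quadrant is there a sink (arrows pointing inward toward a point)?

Q2

The sink sits at approximately (-2.0, 1.7), which lies in quadrant Q2. The divergence there is about -4, negative as expected for a sink.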